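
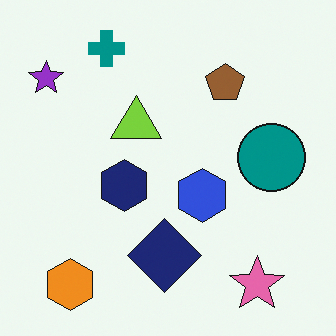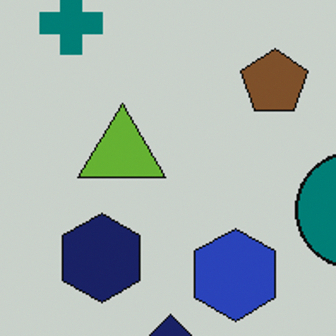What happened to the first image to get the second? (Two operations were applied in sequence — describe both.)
The image was cropped to a noticeably smaller region and rescaled, then slightly darkened.

The visible shapes are larger and the field of view is narrower; shapes near the original edges may be partly or wholly outside the frame — a crop-and-rescale. Every pixel — background and shapes alike — is uniformly darkened.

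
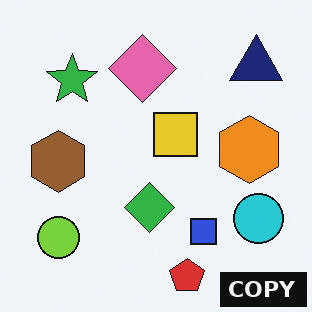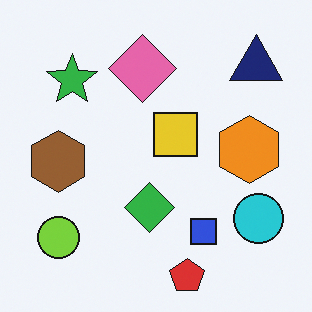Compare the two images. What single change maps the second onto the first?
The first image is the second watermarked with the text "COPY" in the lower-right corner.

A dark label reading "COPY" appears in the lower-right corner.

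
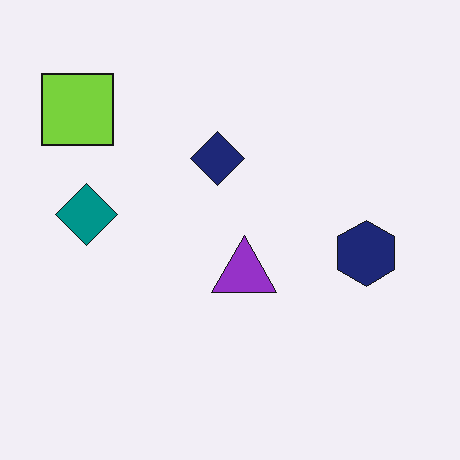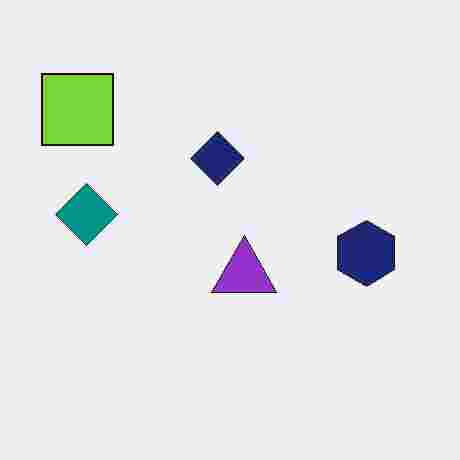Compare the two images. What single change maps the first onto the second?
The second image is the first heavily JPEG-compressed with obvious blocking artifacts.

Blocky 8×8 compression artifacts appear around shape edges and the flat background shows ringing — characteristic JPEG degradation.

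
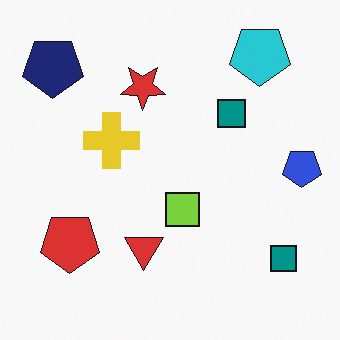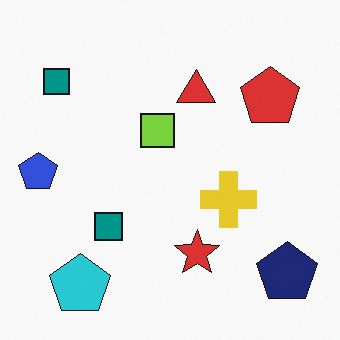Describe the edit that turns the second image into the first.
It was rotated 180°.

The navy pentagon sits in the bottom-right of the second image and the top-left of the first — consistent with a whole-image 180° rotation.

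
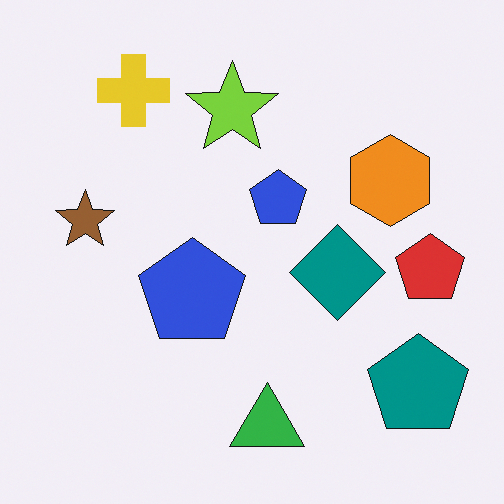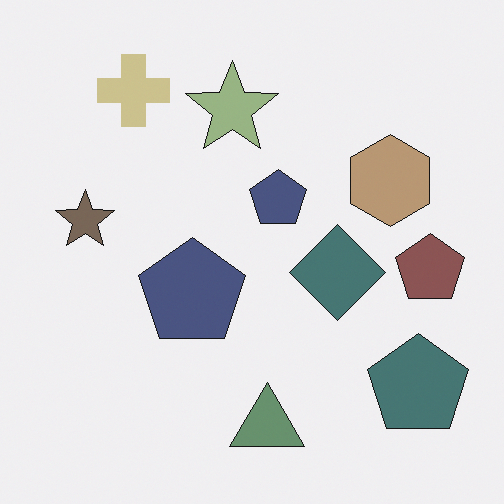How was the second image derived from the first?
The second image is the first made much more muted (saturation change).

All colors are more muted and greyish — a global saturation change.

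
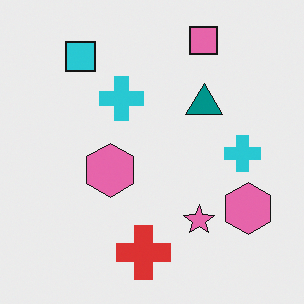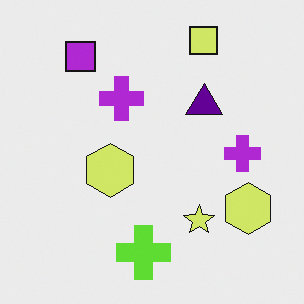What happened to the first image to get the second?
The second image is the first hue-shifted through roughly a third of the color wheel.

Every shape's color has rotated by the same amount around the hue wheel — a uniform hue shift.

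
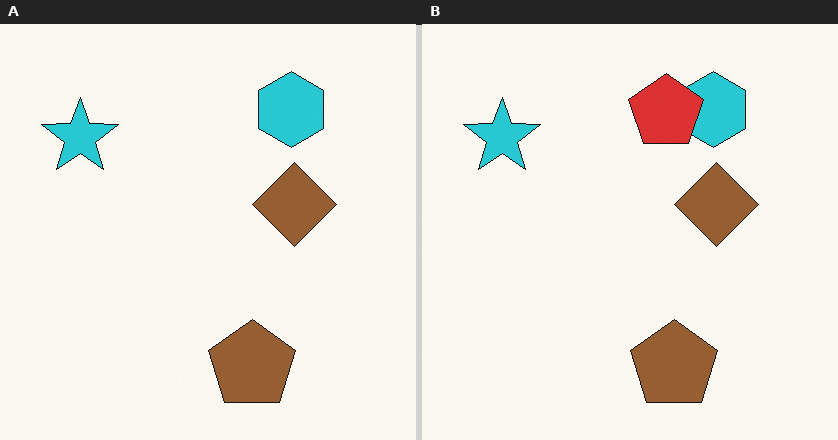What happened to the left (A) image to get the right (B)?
The image was overlaid with an additional red pentagon.

A red pentagon appears in the right (B) image that is absent from the left (A).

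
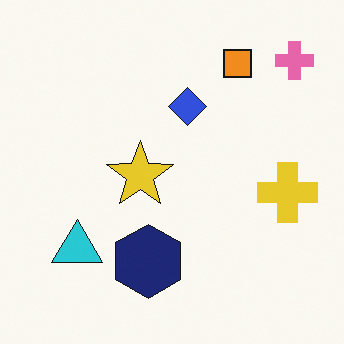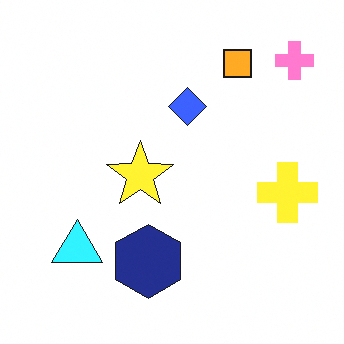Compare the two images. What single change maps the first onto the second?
This is the original image slightly brightened.

Every pixel — background and shapes alike — is uniformly brightened.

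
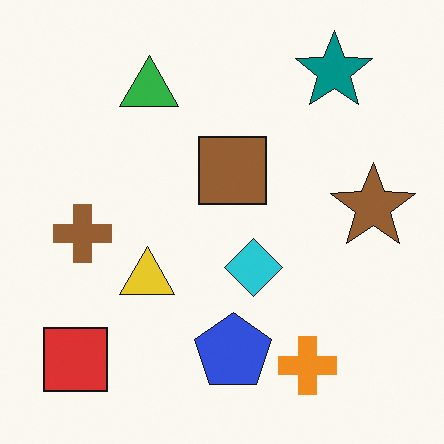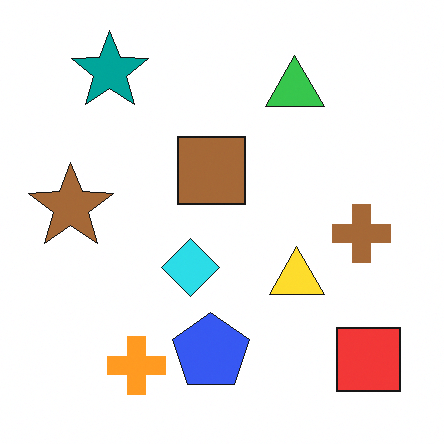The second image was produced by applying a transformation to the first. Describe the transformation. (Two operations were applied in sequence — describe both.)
The image was flipped horizontally (left ↔ right), then brightened a little.

The brown star is in the right of the first image and the left of the second — shapes on opposite sides of the vertical midline have swapped in a mirror flip. Every pixel — background and shapes alike — is uniformly brightened.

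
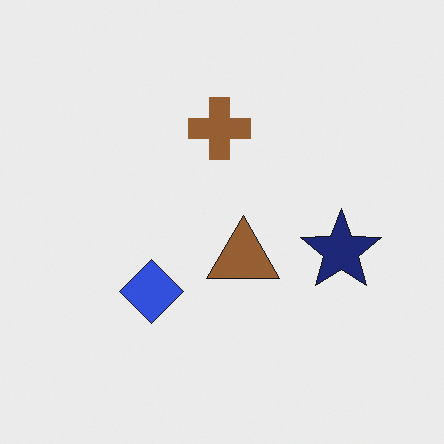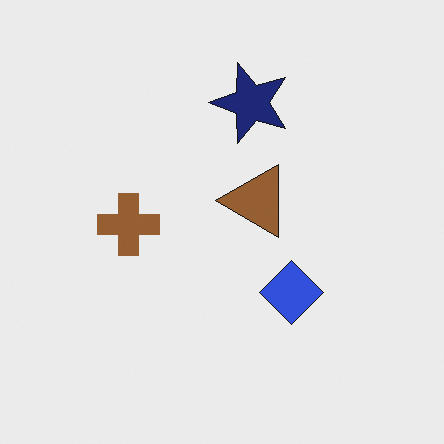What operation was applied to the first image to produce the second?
The transformation is: rotated 90° counter-clockwise.

The navy star sits in the right of the first image and the top of the second — consistent with a whole-image 90° counter-clockwise rotation.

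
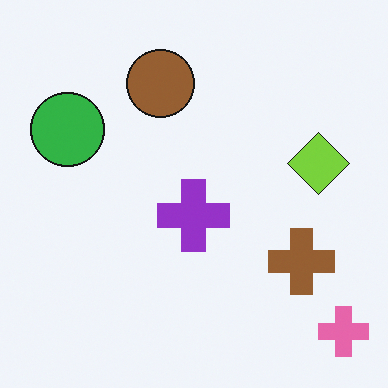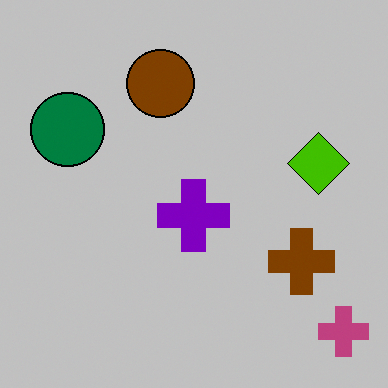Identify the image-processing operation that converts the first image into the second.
Aggressively posterized.

Each flat color has snapped to a coarser quantized level — most visibly, the near-white background has dropped to a flat grey.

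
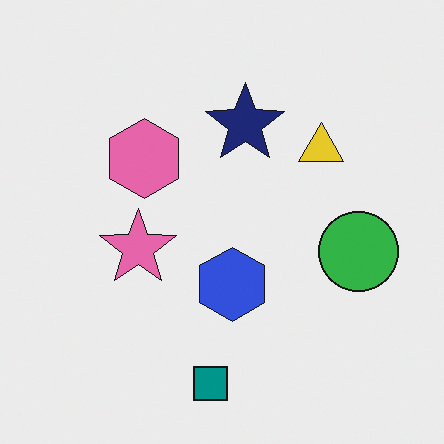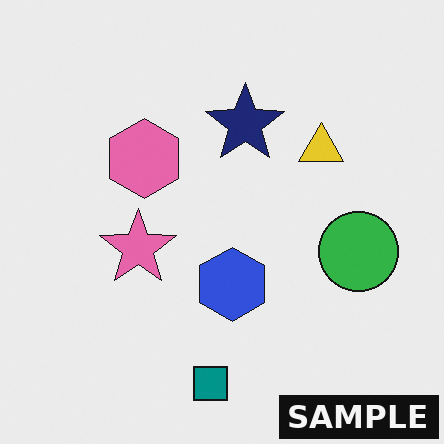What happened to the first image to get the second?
The image was watermarked with the text "SAMPLE" in the lower-right corner.

A dark label reading "SAMPLE" appears in the lower-right corner.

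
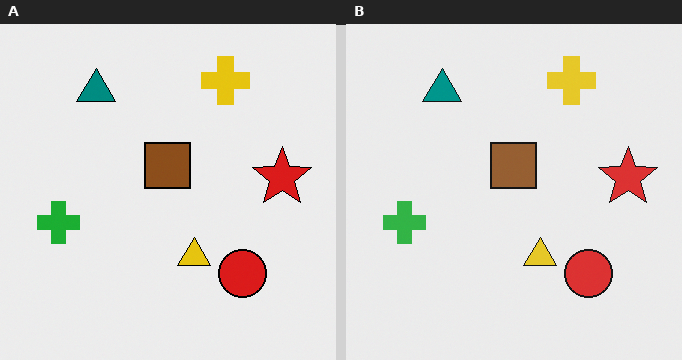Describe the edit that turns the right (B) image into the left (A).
The transformation is: given slightly increased contrast.

Tones are pushed away from mid-grey across the whole image — a global contrast change.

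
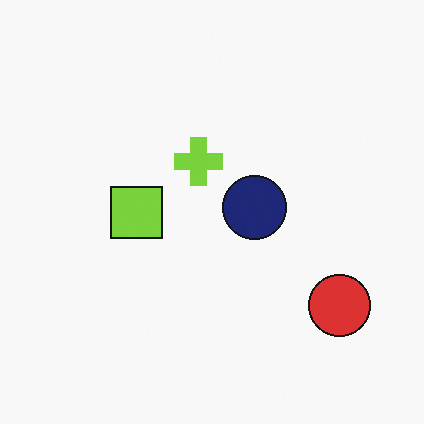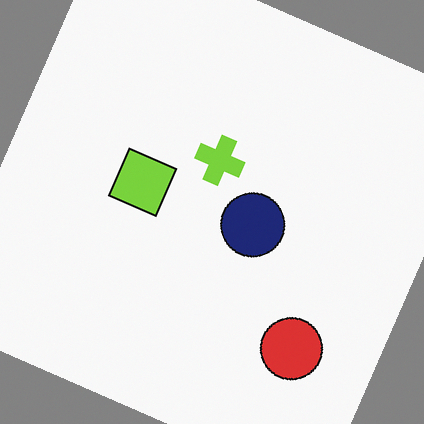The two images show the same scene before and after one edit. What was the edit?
It was rotated clockwise by a clearly visible amount.

Every shape is tilted by the same angle and the image corners show triangular fill wedges — a whole-image rotation by a non-right angle.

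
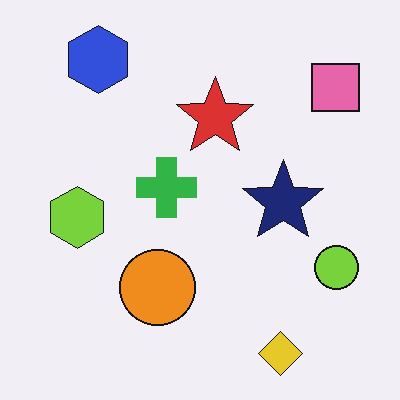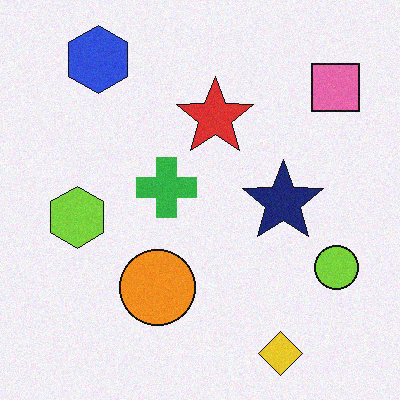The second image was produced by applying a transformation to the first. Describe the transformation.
It was degraded with a light layer of grain.

Random speckle covers the whole image, including the flat background.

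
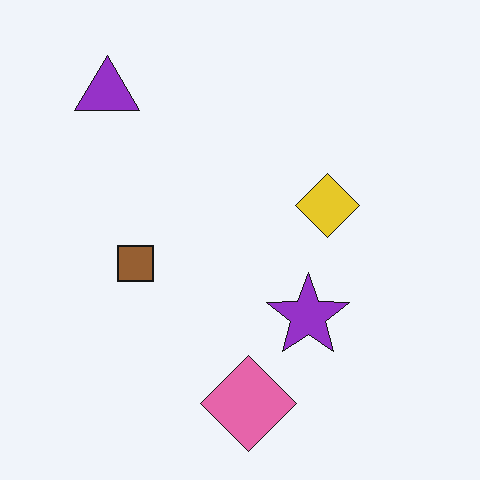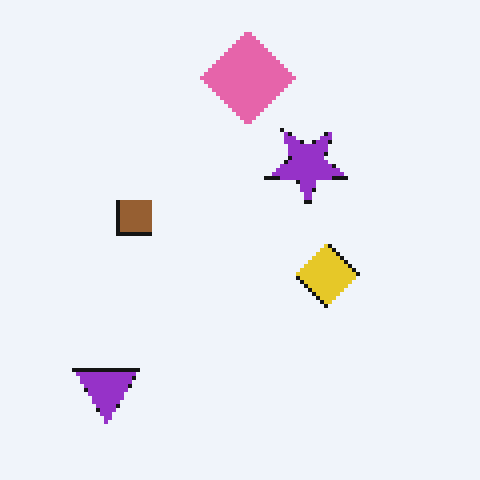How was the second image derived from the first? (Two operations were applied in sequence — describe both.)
The image was lightly pixelated (a mild mosaic effect), then flipped vertically (top ↔ bottom).

Shapes are reduced to large square blocks; fine edges and outlines are lost — a downscale-then-upscale (mosaic) effect. The pink diamond is in the bottom of the first image and the top of the second — shapes on opposite sides of the horizontal midline have swapped in a mirror flip.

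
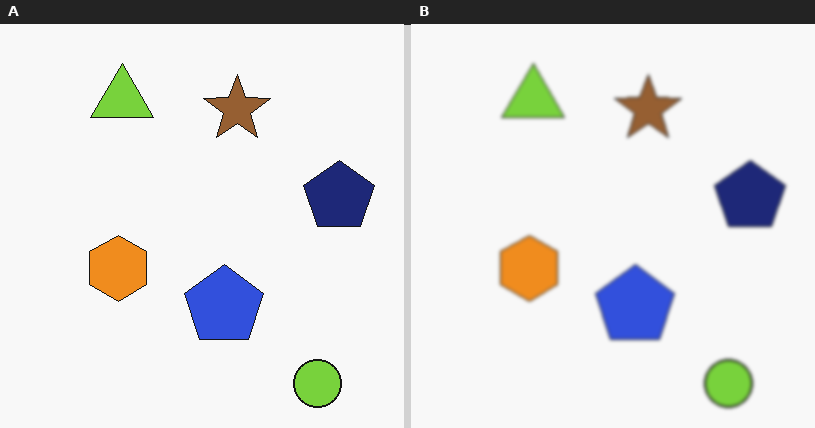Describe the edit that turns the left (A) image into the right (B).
This is the original image lightly blurred.

Shape edges and outlines are uniformly softened across the whole image.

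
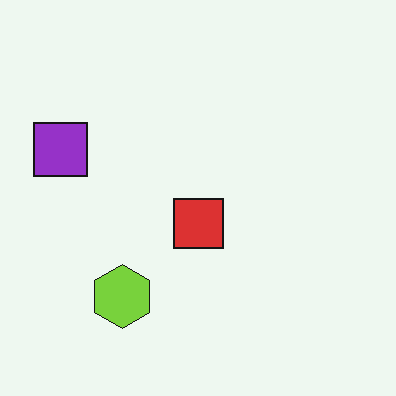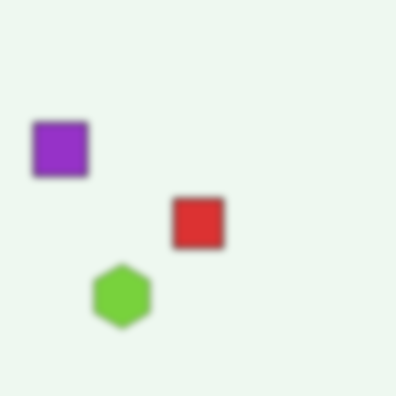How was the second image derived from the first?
The transformation is: moderately blurred.

Shape edges and outlines are uniformly softened across the whole image.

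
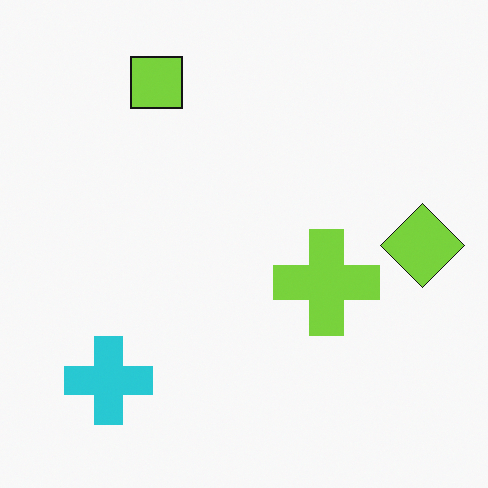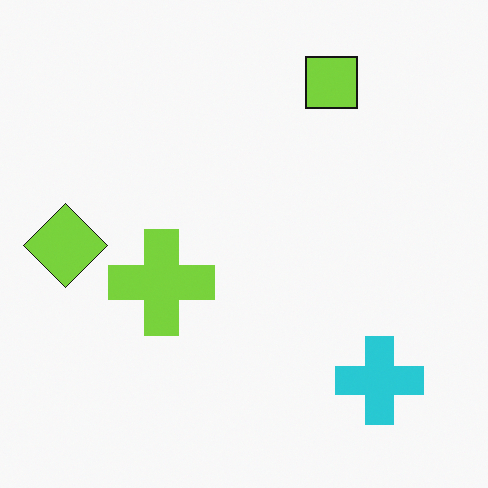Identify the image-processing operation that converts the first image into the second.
It was flipped horizontally (left ↔ right).

The lime diamond is in the right of the first image and the left of the second — shapes on opposite sides of the vertical midline have swapped in a mirror flip.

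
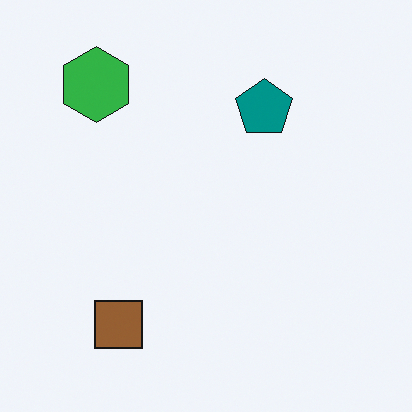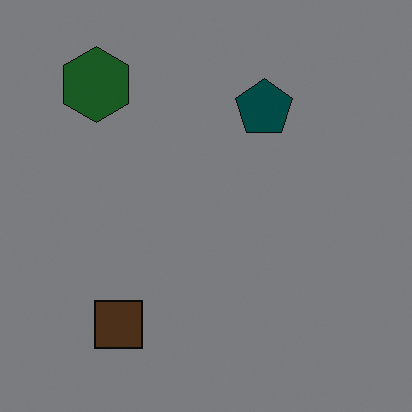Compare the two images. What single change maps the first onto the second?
Darkened a lot.

Every pixel — background and shapes alike — is uniformly darkened.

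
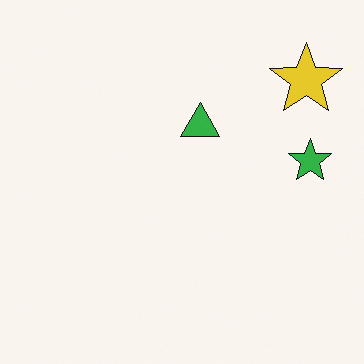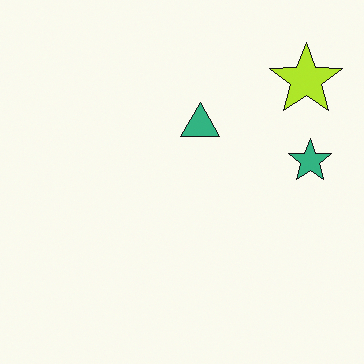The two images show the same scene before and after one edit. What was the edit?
This is the original image hue-shifted slightly.

Every shape's color has rotated by the same amount around the hue wheel — a uniform hue shift.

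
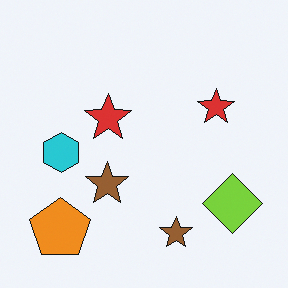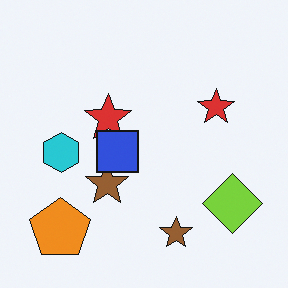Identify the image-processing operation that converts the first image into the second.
This is the original image overlaid with an additional blue square.

A blue square appears in the second image that is absent from the first.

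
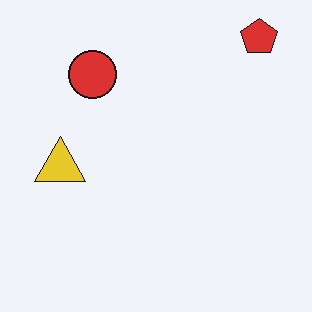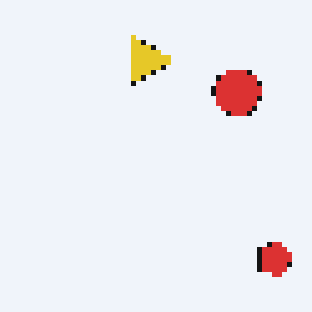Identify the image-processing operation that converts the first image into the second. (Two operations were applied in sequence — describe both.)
The second image is the first lightly pixelated (a mild mosaic effect), then rotated 90° clockwise.

Shapes are reduced to large square blocks; fine edges and outlines are lost — a downscale-then-upscale (mosaic) effect. The red pentagon sits in the top-right of the first image and the bottom-right of the second — consistent with a whole-image 90° clockwise rotation.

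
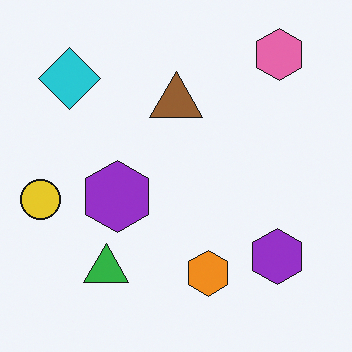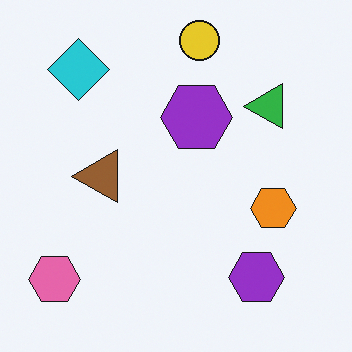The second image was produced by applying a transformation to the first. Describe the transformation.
Transposed (reflected across the top-left ↔ bottom-right diagonal).

Shapes have swapped their row and column positions — what was in the top-right is now in the bottom-left — a diagonal reflection.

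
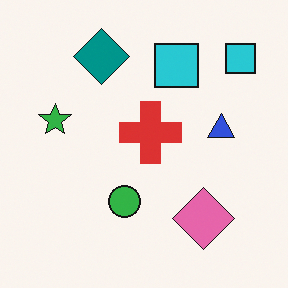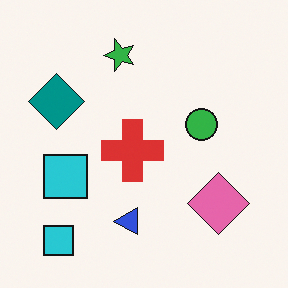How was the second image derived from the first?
It was transposed (reflected across the top-left ↔ bottom-right diagonal).

Shapes have swapped their row and column positions — what was in the top-right is now in the bottom-left — a diagonal reflection.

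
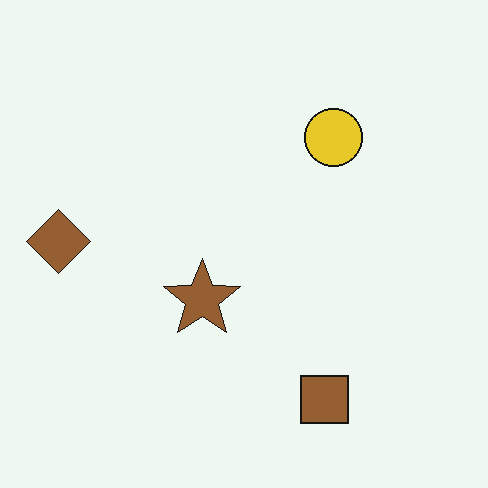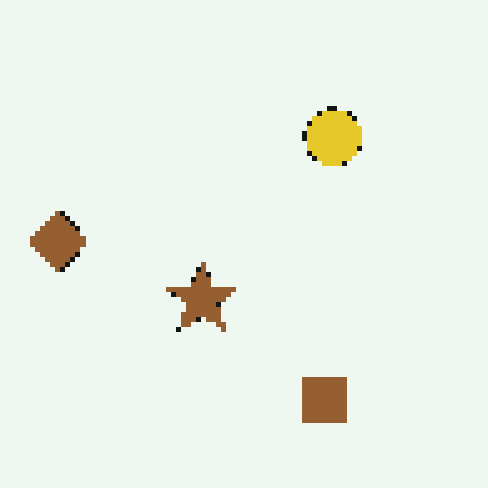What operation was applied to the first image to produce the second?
Mildly pixelated.

Shapes are reduced to large square blocks; fine edges and outlines are lost — a downscale-then-upscale (mosaic) effect.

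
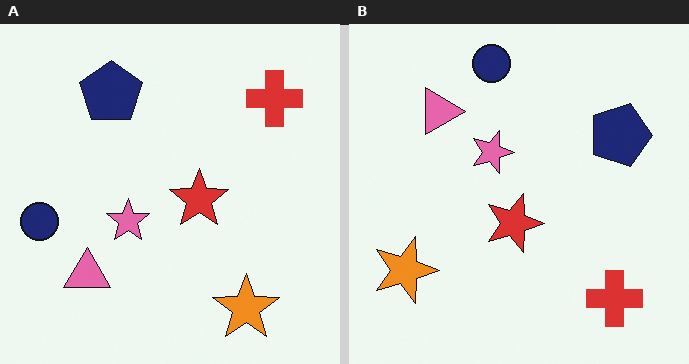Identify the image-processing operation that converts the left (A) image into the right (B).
It was rotated 90° clockwise.

The red cross sits in the top-right of the left (A) image and the bottom-right of the right (B) — consistent with a whole-image 90° clockwise rotation.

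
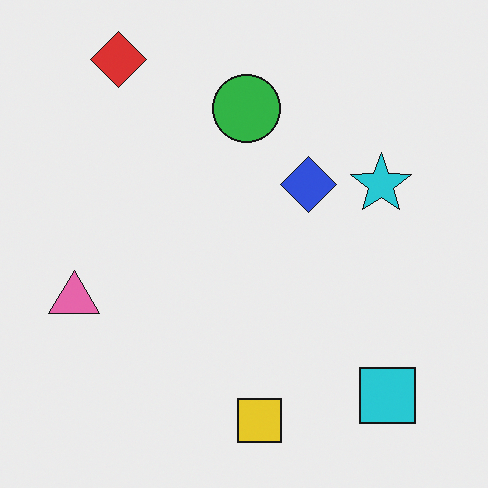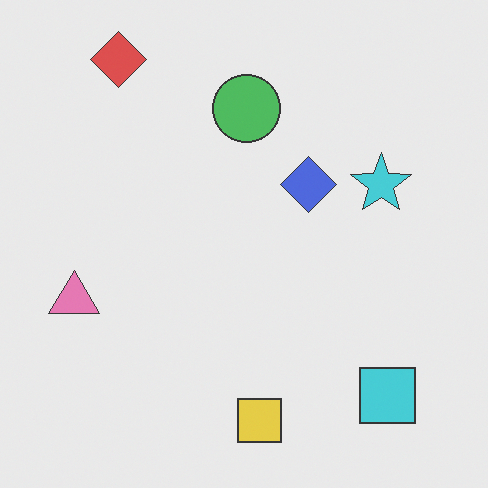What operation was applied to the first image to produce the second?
The image was given slightly reduced contrast.

Tones are pushed toward mid-grey across the whole image — a global contrast change.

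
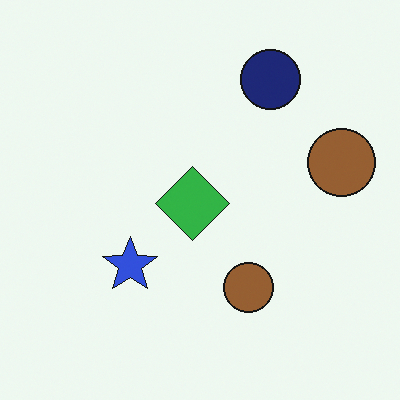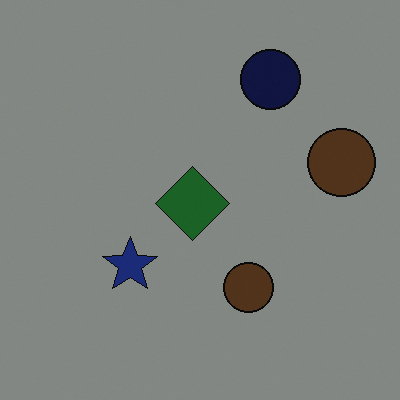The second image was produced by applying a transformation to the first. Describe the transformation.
This is the original image substantially darkened.

Every pixel — background and shapes alike — is uniformly darkened.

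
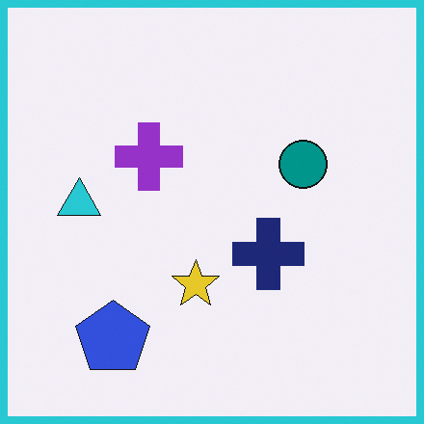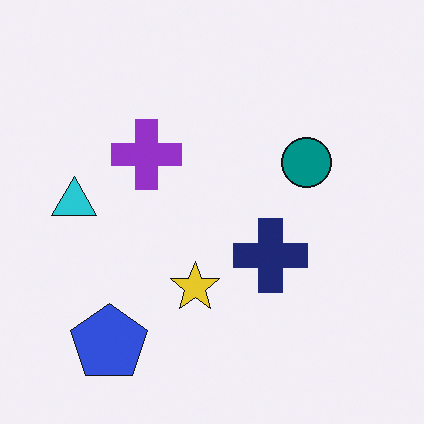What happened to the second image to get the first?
The image was framed with a cyan border.

A solid cyan frame runs around the edge of the first image, with the content slightly shrunk inside it.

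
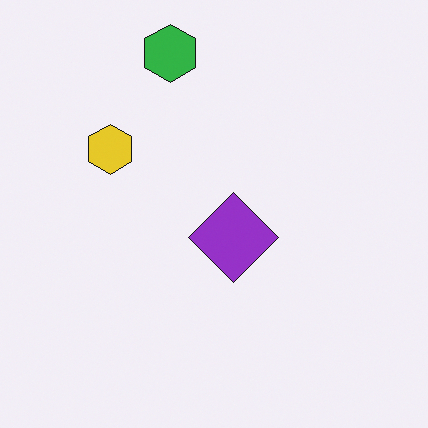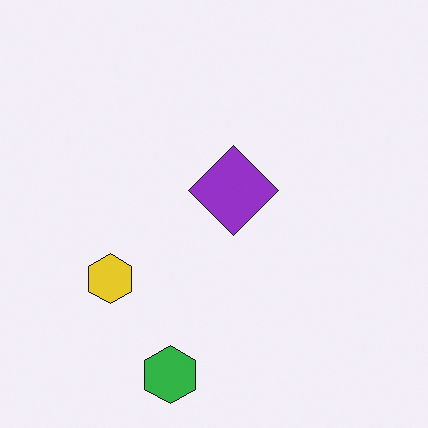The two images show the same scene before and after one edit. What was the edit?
It was flipped vertically (top ↔ bottom).

The green hexagon is in the top of the first image and the bottom of the second — shapes on opposite sides of the horizontal midline have swapped in a mirror flip.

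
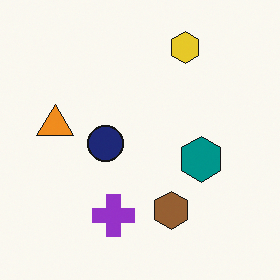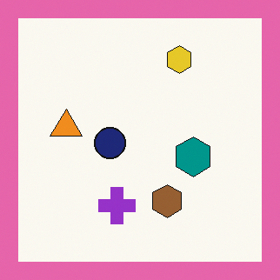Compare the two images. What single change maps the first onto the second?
The image was framed with a pink border.

A solid pink frame runs around the edge of the second image, with the content slightly shrunk inside it.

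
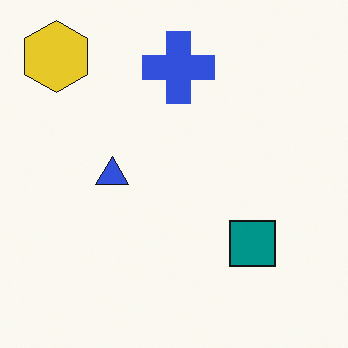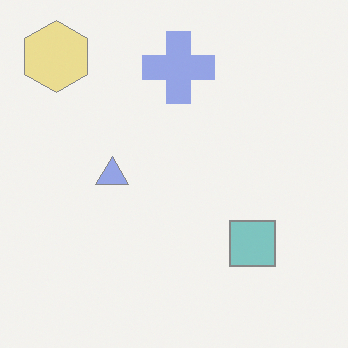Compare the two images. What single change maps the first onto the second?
The transformation is: washed out (contrast reduced).

Tones are pushed toward mid-grey across the whole image — a global contrast change.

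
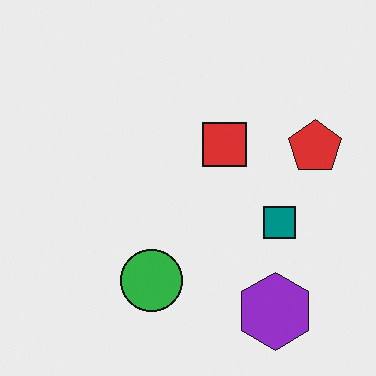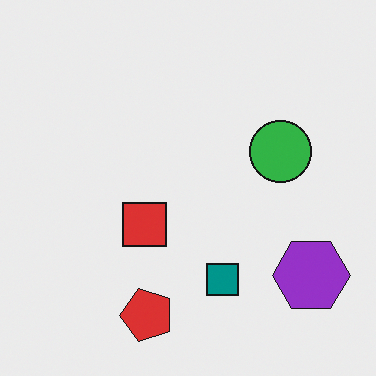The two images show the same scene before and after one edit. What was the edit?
Transposed (reflected across the top-left ↔ bottom-right diagonal).

Shapes have swapped their row and column positions — what was in the top-right is now in the bottom-left — a diagonal reflection.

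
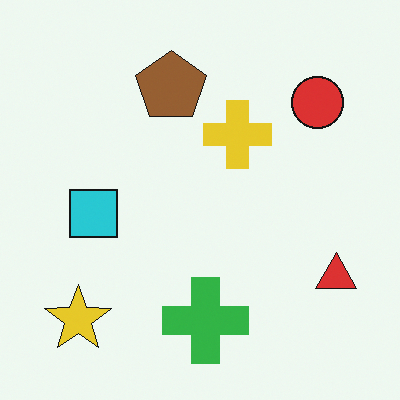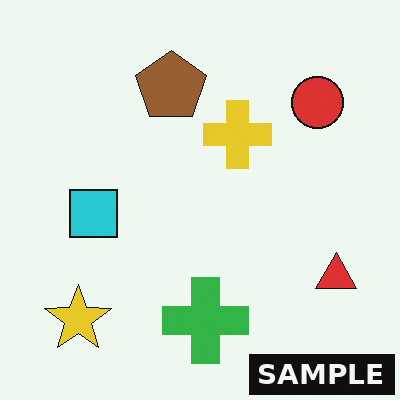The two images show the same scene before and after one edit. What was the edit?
This is the original image watermarked with the text "SAMPLE" in the lower-right corner.

A dark label reading "SAMPLE" appears in the lower-right corner.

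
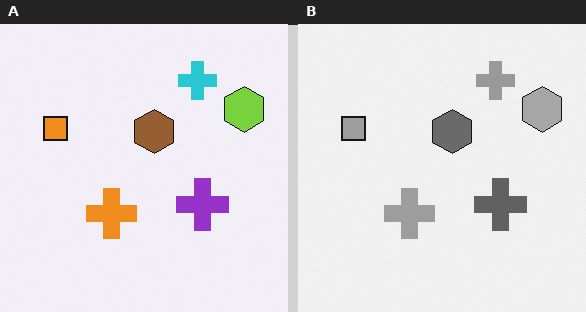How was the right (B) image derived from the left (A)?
The transformation is: converted to grayscale.

All color is removed — every shape is now a shade of grey.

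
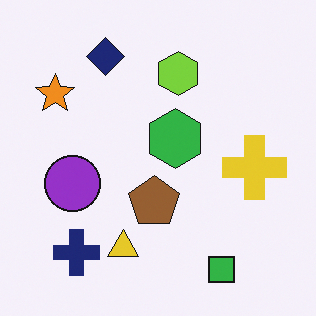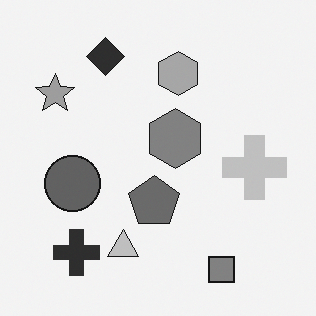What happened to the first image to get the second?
This is the original image converted to grayscale.

All color is removed — every shape is now a shade of grey.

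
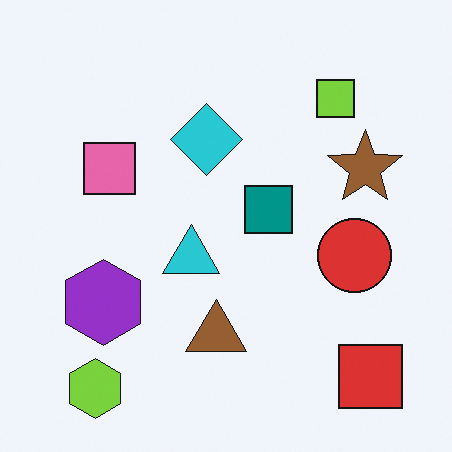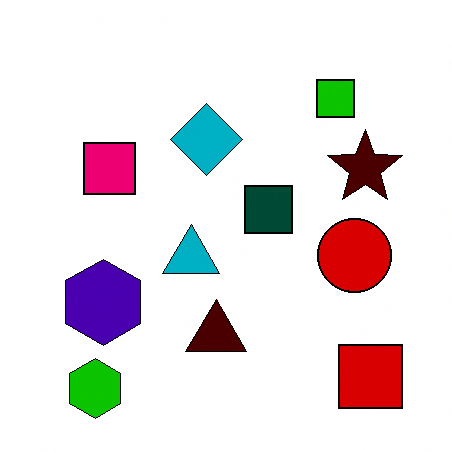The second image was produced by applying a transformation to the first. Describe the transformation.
The image was given much higher contrast.

Tones are pushed away from mid-grey across the whole image — a global contrast change.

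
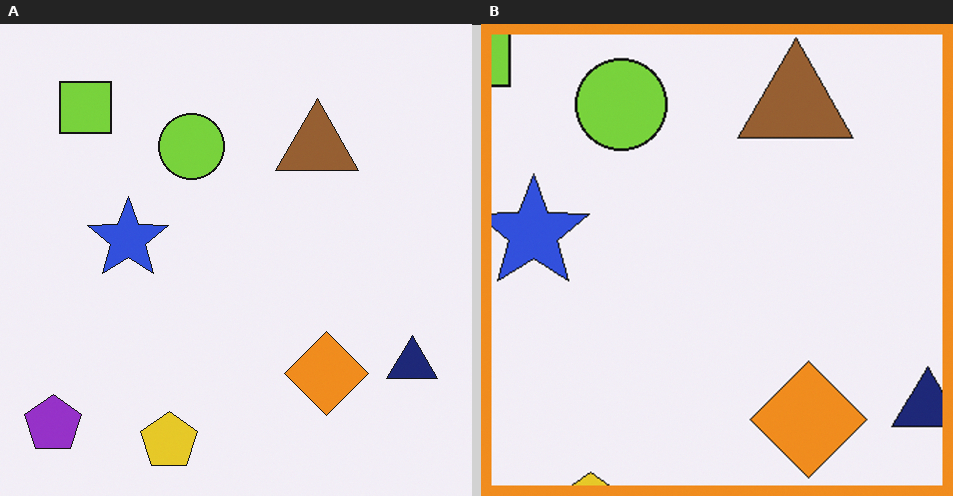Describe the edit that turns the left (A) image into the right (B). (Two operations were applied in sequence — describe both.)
The image was cropped slightly and scaled back up, then framed with a orange border.

The visible shapes are larger and the field of view is narrower; shapes near the original edges may be partly or wholly outside the frame — a crop-and-rescale. A solid orange frame runs around the edge of the right (B) image, with the content slightly shrunk inside it.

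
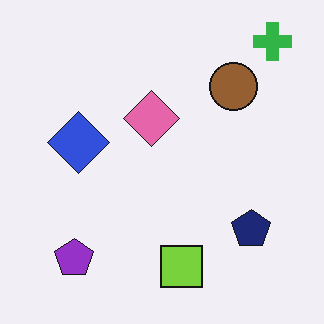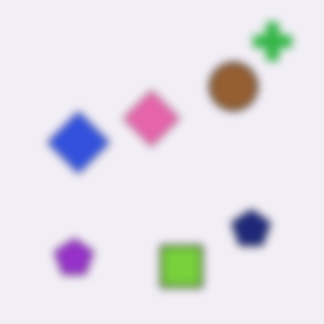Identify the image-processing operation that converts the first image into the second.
This is the original image noticeably gaussian-blurred.

Shape edges and outlines are uniformly softened across the whole image.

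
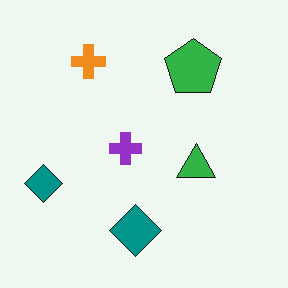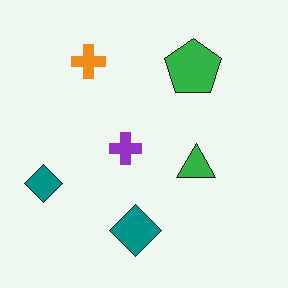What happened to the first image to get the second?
This is the original image given moderate JPEG compression.

Blocky 8×8 compression artifacts appear around shape edges and the flat background shows ringing — characteristic JPEG degradation.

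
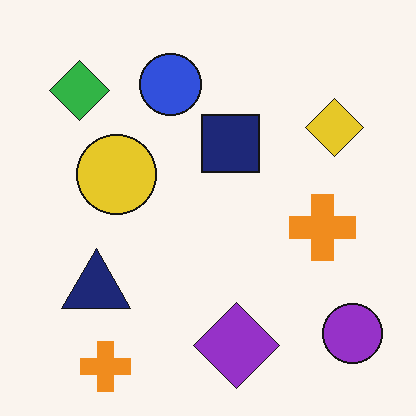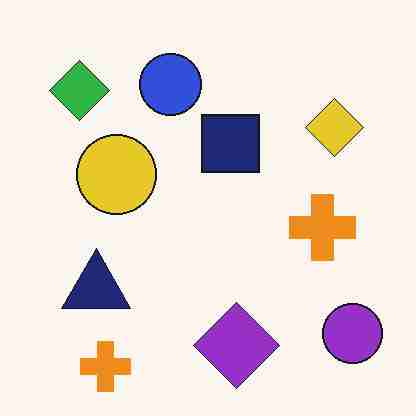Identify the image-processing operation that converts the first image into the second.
It was heavily JPEG-compressed with obvious blocking artifacts.

Blocky 8×8 compression artifacts appear around shape edges and the flat background shows ringing — characteristic JPEG degradation.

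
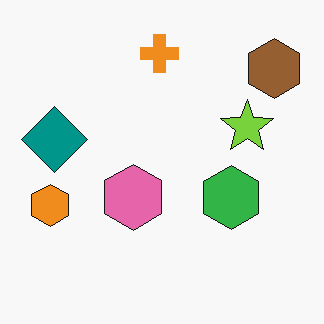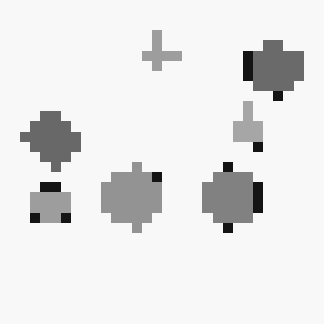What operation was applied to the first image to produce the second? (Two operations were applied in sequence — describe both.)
Converted to grayscale, then coarsely pixelated.

All color is removed — every shape is now a shade of grey. Shapes are reduced to large square blocks; fine edges and outlines are lost — a downscale-then-upscale (mosaic) effect.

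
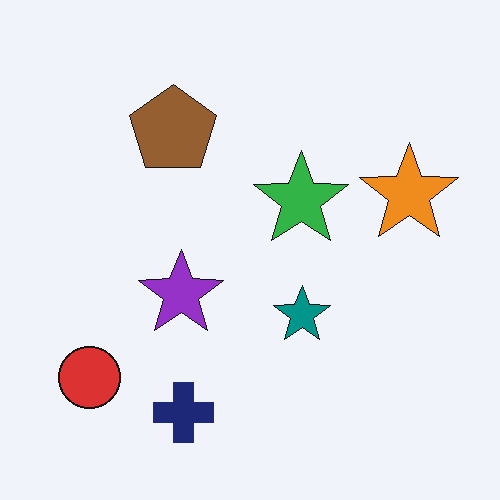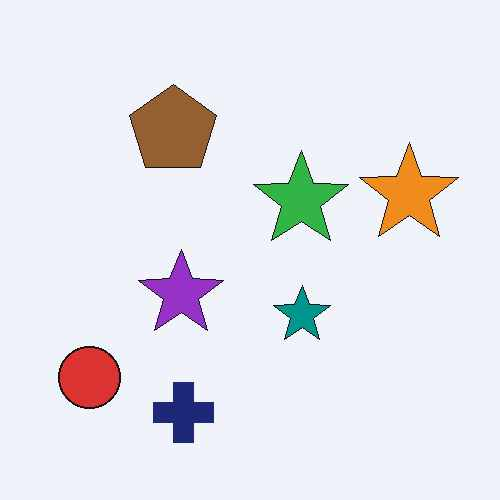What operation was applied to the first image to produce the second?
This is the original image JPEG-compressed with visible artifacts.

Blocky 8×8 compression artifacts appear around shape edges and the flat background shows ringing — characteristic JPEG degradation.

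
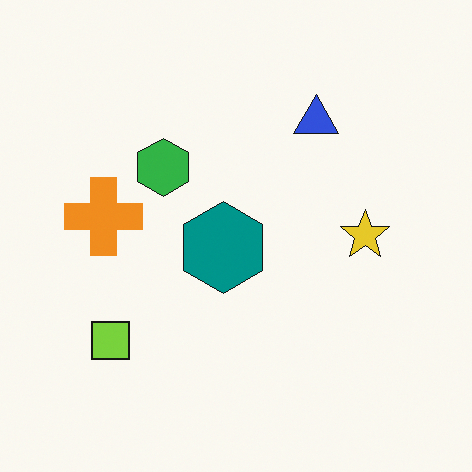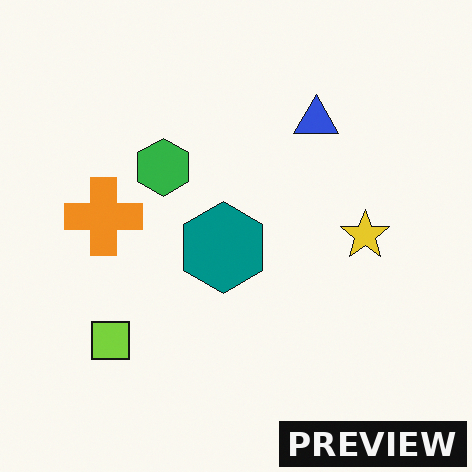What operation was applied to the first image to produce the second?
Watermarked with the text "PREVIEW" in the lower-right corner.

A dark label reading "PREVIEW" appears in the lower-right corner.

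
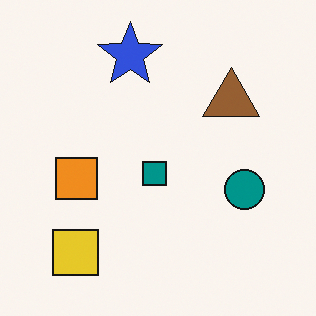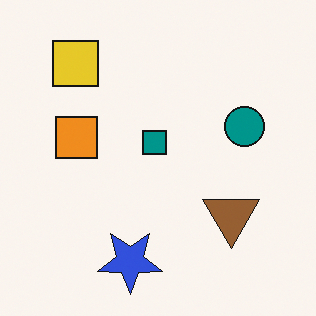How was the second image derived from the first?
The image was flipped vertically (top ↔ bottom).

The blue star is in the top of the first image and the bottom of the second — shapes on opposite sides of the horizontal midline have swapped in a mirror flip.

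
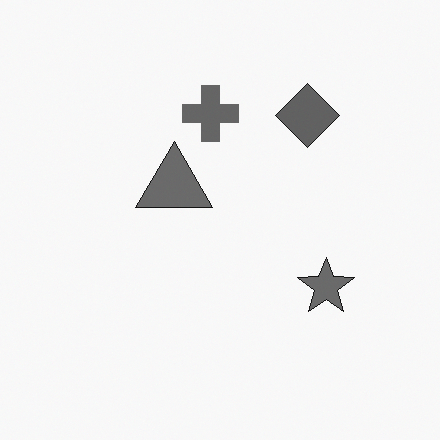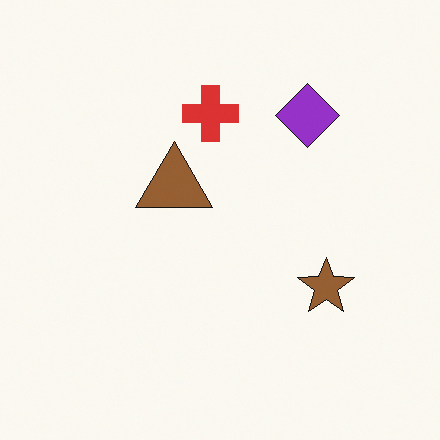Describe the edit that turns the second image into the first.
This is the original image converted to grayscale.

All color is removed — every shape is now a shade of grey.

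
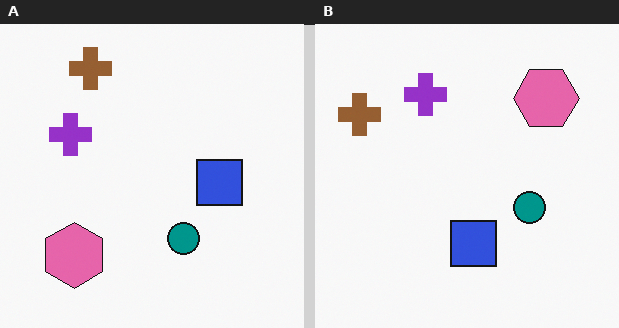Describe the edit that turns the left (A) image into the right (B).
The right (B) image is the left (A) transposed (reflected across the top-left ↔ bottom-right diagonal).

Shapes have swapped their row and column positions — what was in the top-right is now in the bottom-left — a diagonal reflection.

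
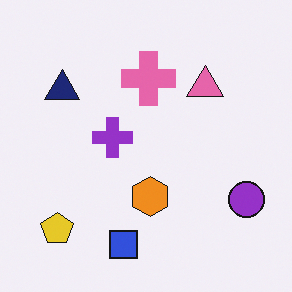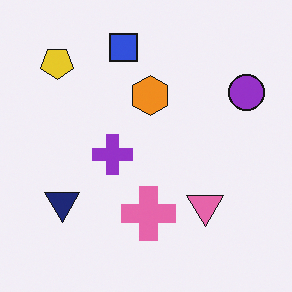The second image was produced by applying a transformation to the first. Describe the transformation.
It was flipped vertically (top ↔ bottom).

The blue square is in the bottom of the first image and the top of the second — shapes on opposite sides of the horizontal midline have swapped in a mirror flip.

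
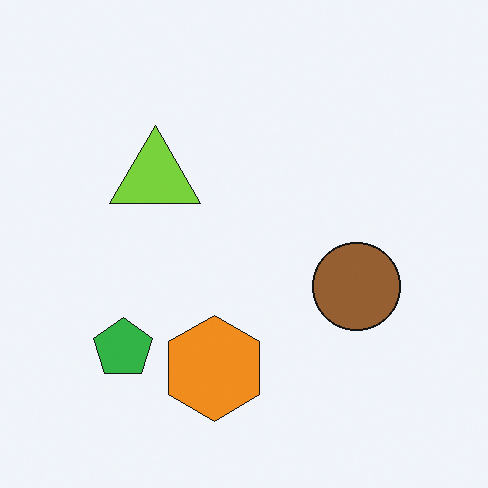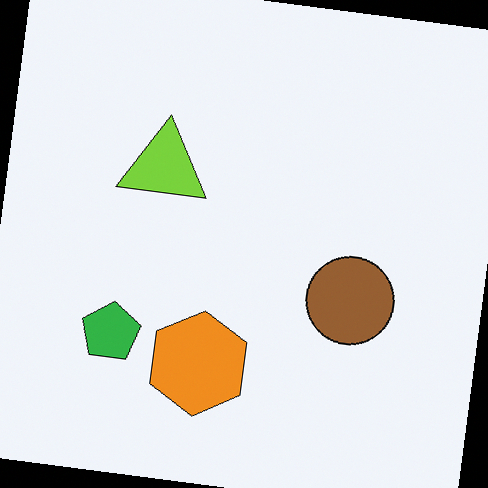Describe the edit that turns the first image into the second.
The image was rotated clockwise by a small amount.

Every shape is tilted by the same angle and the image corners show triangular fill wedges — a whole-image rotation by a non-right angle.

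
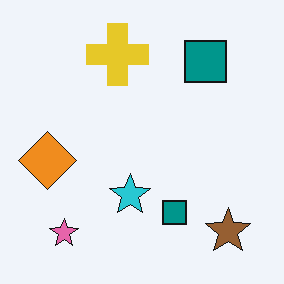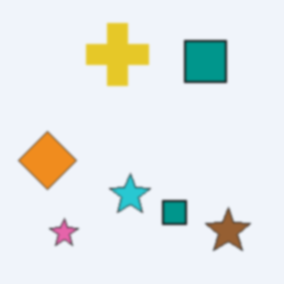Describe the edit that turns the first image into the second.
It was slightly softened.

Shape edges and outlines are uniformly softened across the whole image.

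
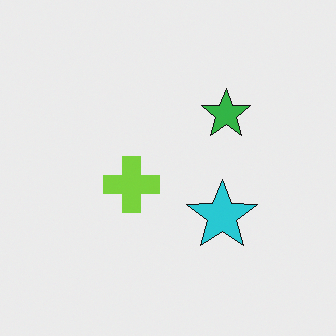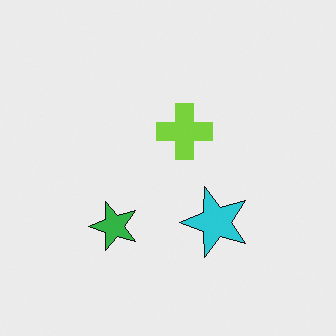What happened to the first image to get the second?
The second image is the first transposed (reflected across the top-left ↔ bottom-right diagonal).

Shapes have swapped their row and column positions — what was in the top-right is now in the bottom-left — a diagonal reflection.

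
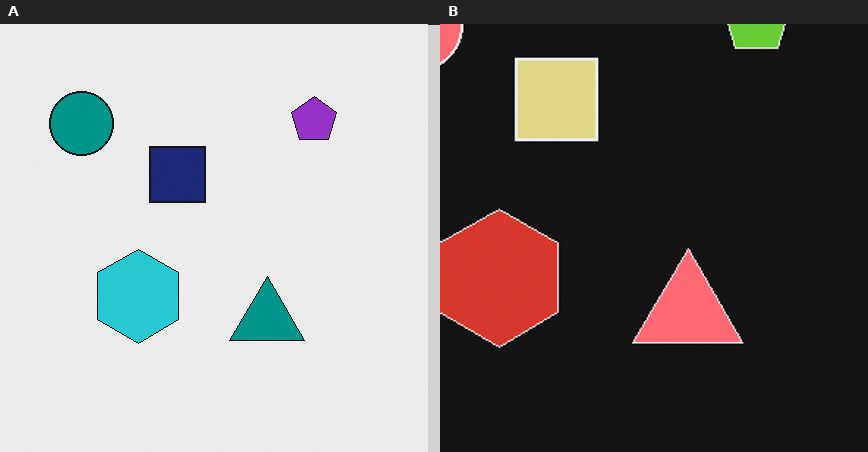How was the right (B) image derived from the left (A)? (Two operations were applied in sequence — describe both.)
It was color-inverted (negative), then cropped slightly and scaled back up.

The light background has become dark and every shape's color is its complement — a photographic negative. The visible shapes are larger and the field of view is narrower; shapes near the original edges may be partly or wholly outside the frame — a crop-and-rescale.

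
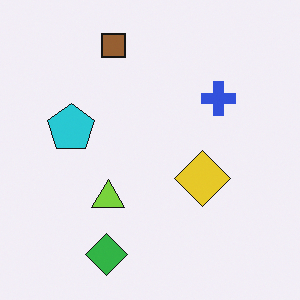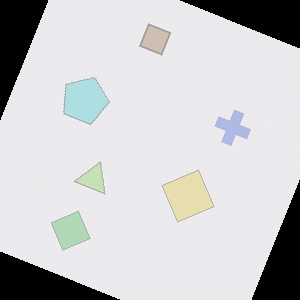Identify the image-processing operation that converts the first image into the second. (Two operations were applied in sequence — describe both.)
It was washed out (contrast reduced), then rotated clockwise by a clearly visible amount.

Tones are pushed toward mid-grey across the whole image — a global contrast change. Every shape is tilted by the same angle and the image corners show triangular fill wedges — a whole-image rotation by a non-right angle.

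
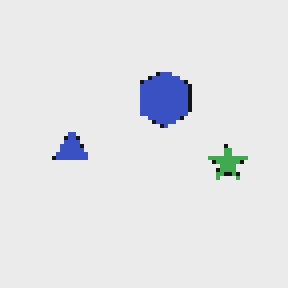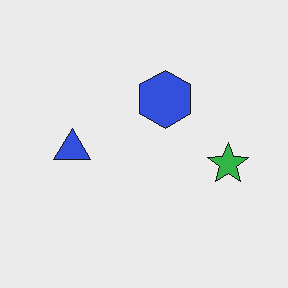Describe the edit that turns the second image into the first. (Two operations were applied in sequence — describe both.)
The image was slightly desaturated, then lightly pixelated (a mild mosaic effect).

All colors are more muted and greyish — a global saturation change. Shapes are reduced to large square blocks; fine edges and outlines are lost — a downscale-then-upscale (mosaic) effect.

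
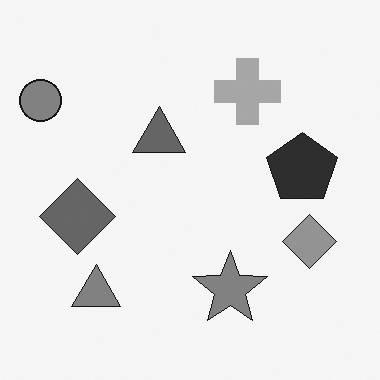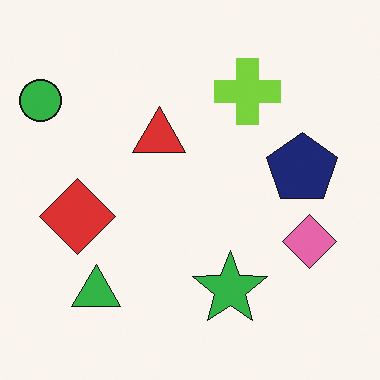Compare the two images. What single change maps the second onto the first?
Converted to grayscale.

All color is removed — every shape is now a shade of grey.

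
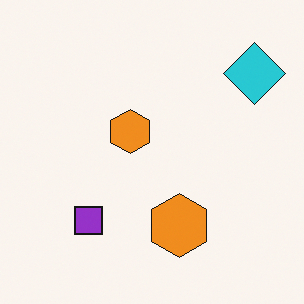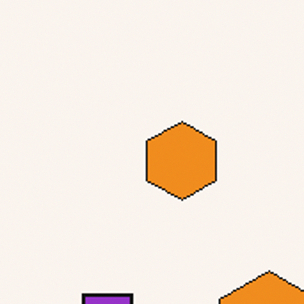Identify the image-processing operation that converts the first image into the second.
Cropped tightly and scaled back up.

The visible shapes are larger and the field of view is narrower; shapes near the original edges may be partly or wholly outside the frame — a crop-and-rescale.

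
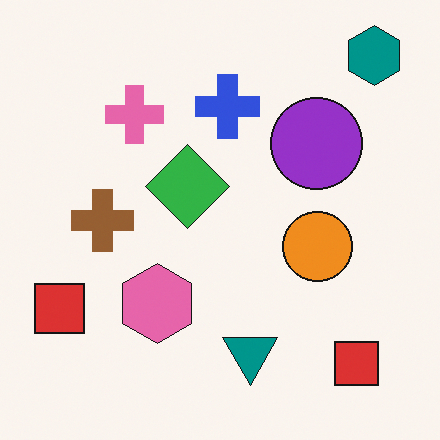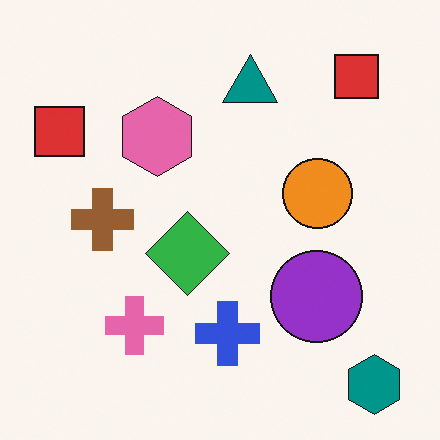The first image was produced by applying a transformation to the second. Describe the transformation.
The transformation is: flipped vertically (top ↔ bottom).

The teal hexagon is in the bottom-right of the second image and the top-right of the first — shapes on opposite sides of the horizontal midline have swapped in a mirror flip.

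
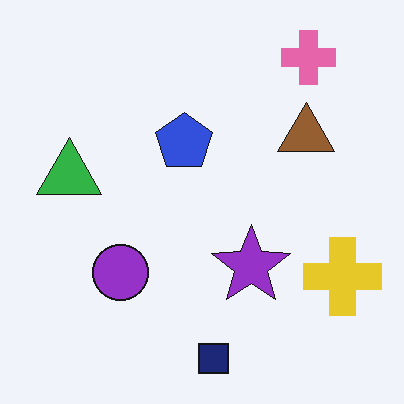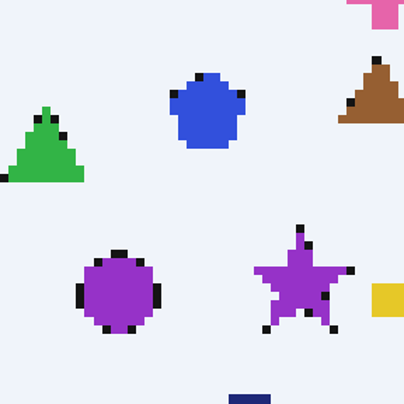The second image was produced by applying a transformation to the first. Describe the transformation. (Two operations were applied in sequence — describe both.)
It was pixelated into visible square blocks, then cropped to a modestly smaller region and rescaled.

Shapes are reduced to large square blocks; fine edges and outlines are lost — a downscale-then-upscale (mosaic) effect. The visible shapes are larger and the field of view is narrower; shapes near the original edges may be partly or wholly outside the frame — a crop-and-rescale.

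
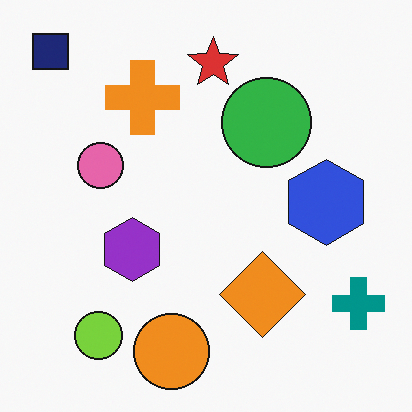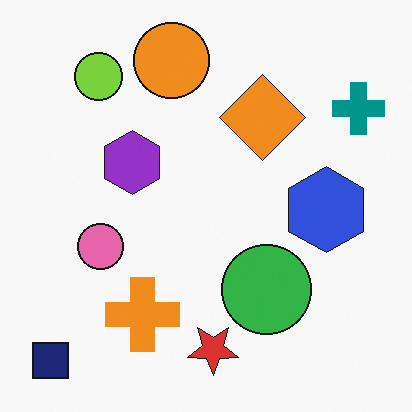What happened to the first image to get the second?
The transformation is: flipped vertically (top ↔ bottom).

The navy square is in the top-left of the first image and the bottom-left of the second — shapes on opposite sides of the horizontal midline have swapped in a mirror flip.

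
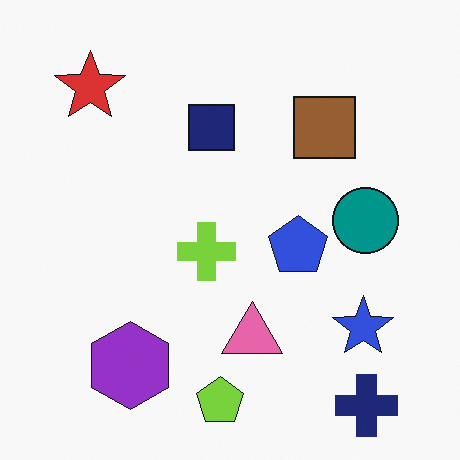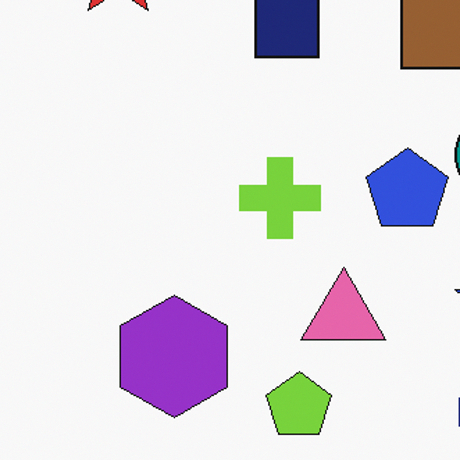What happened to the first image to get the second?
Cropped slightly and scaled back up.

The visible shapes are larger and the field of view is narrower; shapes near the original edges may be partly or wholly outside the frame — a crop-and-rescale.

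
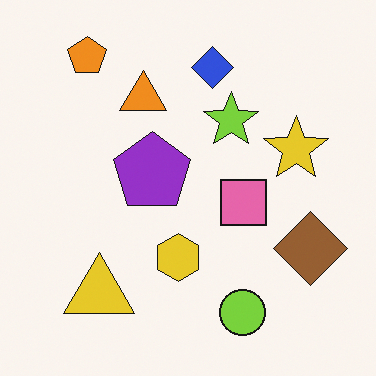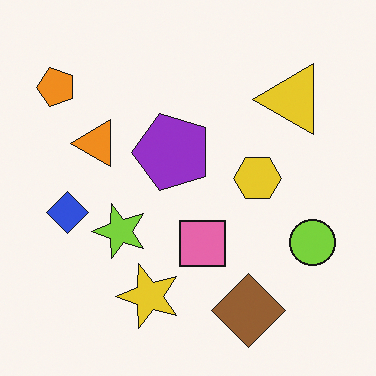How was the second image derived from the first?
The transformation is: transposed (reflected across the top-left ↔ bottom-right diagonal).

Shapes have swapped their row and column positions — what was in the top-right is now in the bottom-left — a diagonal reflection.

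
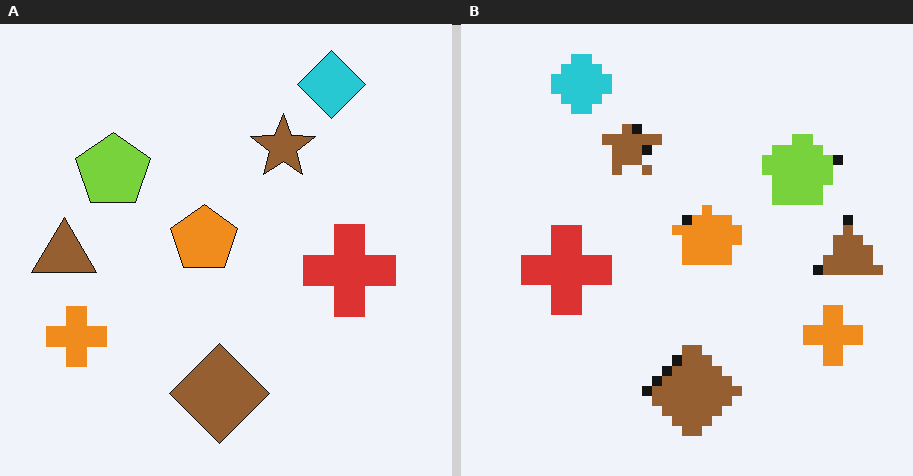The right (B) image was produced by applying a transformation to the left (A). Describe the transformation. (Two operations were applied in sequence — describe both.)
Flipped horizontally (left ↔ right), then heavily pixelated into large blocks.

The brown triangle is in the left of the left (A) image and the right of the right (B) — shapes on opposite sides of the vertical midline have swapped in a mirror flip. Shapes are reduced to large square blocks; fine edges and outlines are lost — a downscale-then-upscale (mosaic) effect.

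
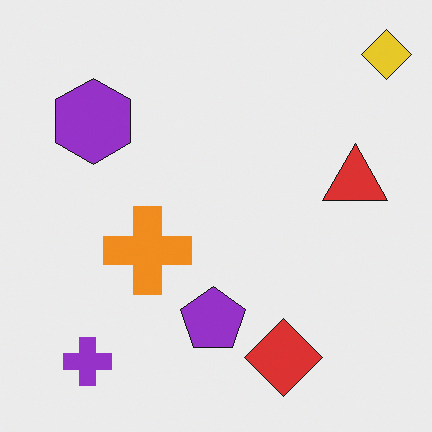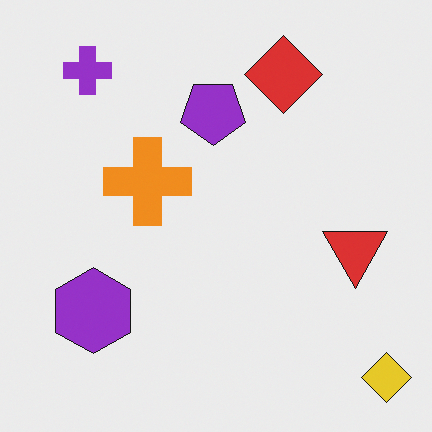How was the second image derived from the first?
The image was flipped vertically (top ↔ bottom).

The yellow diamond is in the top-right of the first image and the bottom-right of the second — shapes on opposite sides of the horizontal midline have swapped in a mirror flip.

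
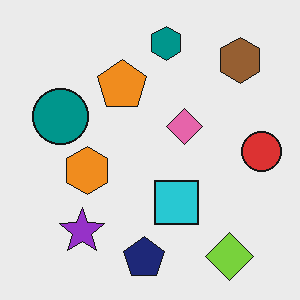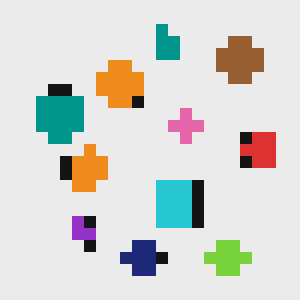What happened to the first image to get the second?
It was heavily pixelated into large blocks.

Shapes are reduced to large square blocks; fine edges and outlines are lost — a downscale-then-upscale (mosaic) effect.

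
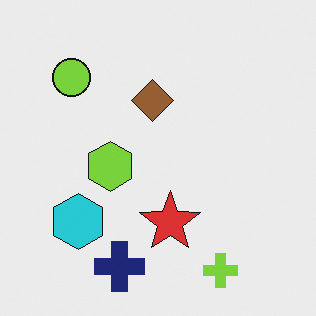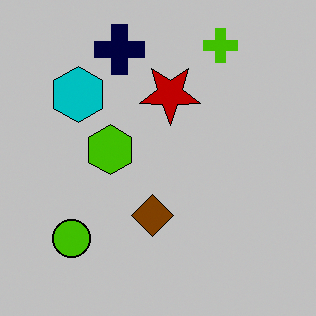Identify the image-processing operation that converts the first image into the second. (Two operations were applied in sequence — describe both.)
The transformation is: flipped vertically (top ↔ bottom), then heavily posterized to just a handful of flat colors.

The lime cross is in the bottom-right of the first image and the top-right of the second — shapes on opposite sides of the horizontal midline have swapped in a mirror flip. Each flat color has snapped to a coarser quantized level — most visibly, the near-white background has dropped to a flat grey.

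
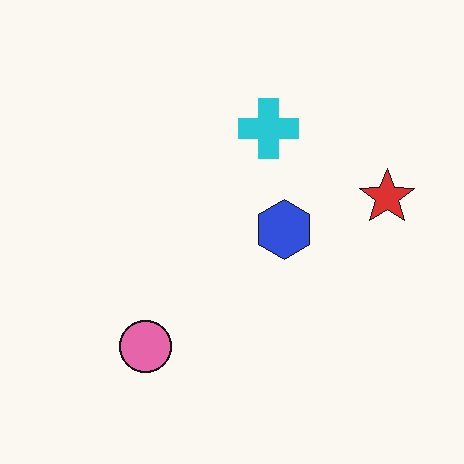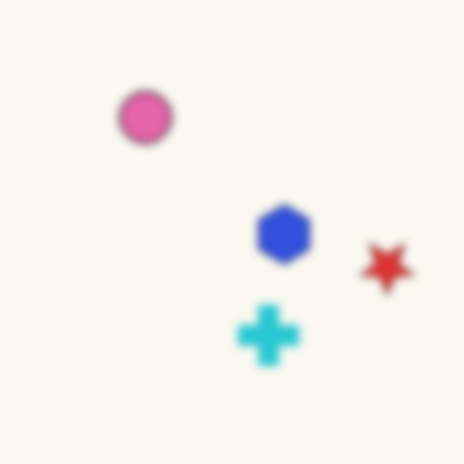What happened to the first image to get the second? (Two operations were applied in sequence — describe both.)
Flipped vertically (top ↔ bottom), then noticeably gaussian-blurred.

The pink circle is in the bottom-left of the first image and the top-left of the second — shapes on opposite sides of the horizontal midline have swapped in a mirror flip. Shape edges and outlines are uniformly softened across the whole image.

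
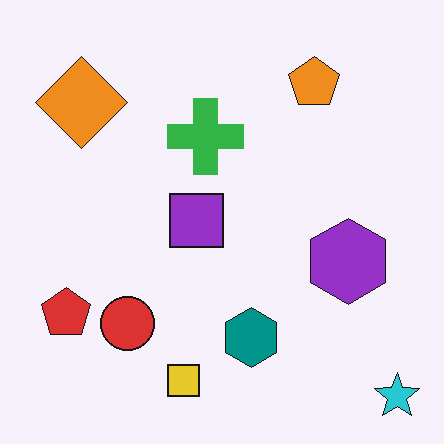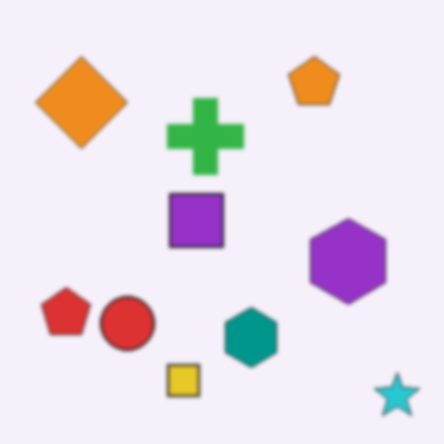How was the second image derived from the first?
The second image is the first lightly blurred.

Shape edges and outlines are uniformly softened across the whole image.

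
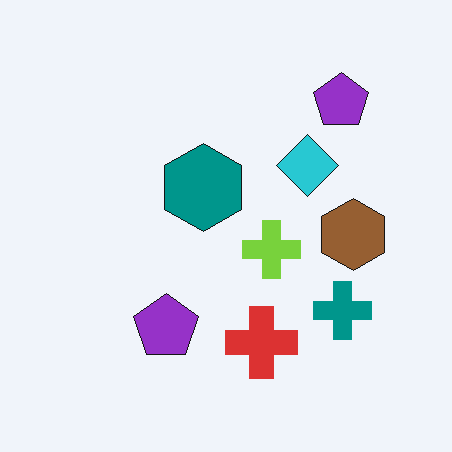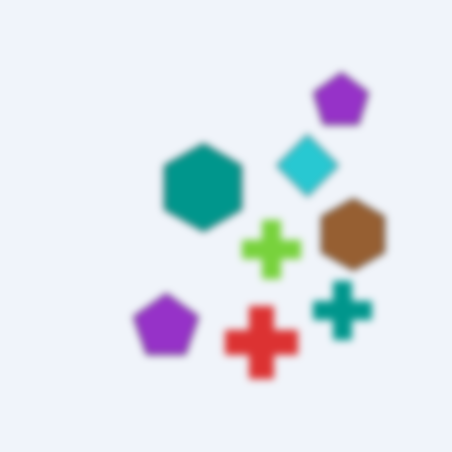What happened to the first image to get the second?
The image was moderately blurred.

Shape edges and outlines are uniformly softened across the whole image.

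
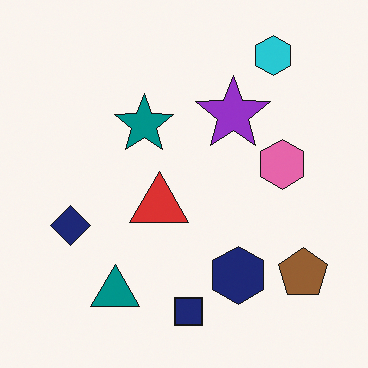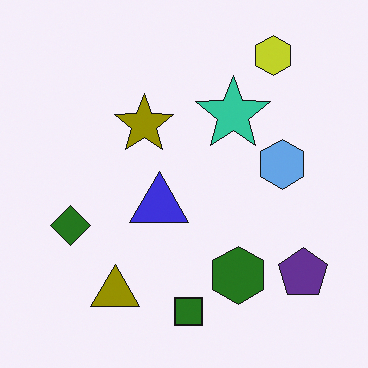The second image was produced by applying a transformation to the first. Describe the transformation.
The image was hue-shifted through roughly half the color wheel.

Every shape's color has rotated by the same amount around the hue wheel — a uniform hue shift.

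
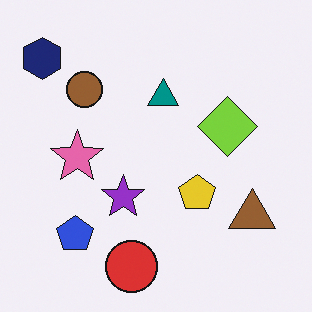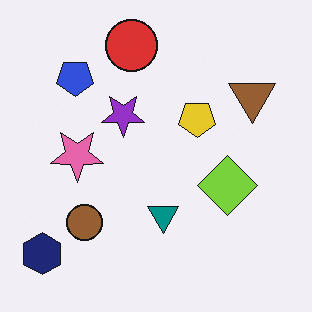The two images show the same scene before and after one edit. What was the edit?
Flipped vertically (top ↔ bottom).

The red circle is in the bottom of the first image and the top of the second — shapes on opposite sides of the horizontal midline have swapped in a mirror flip.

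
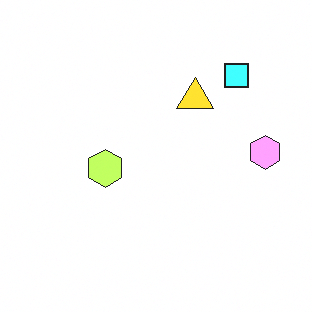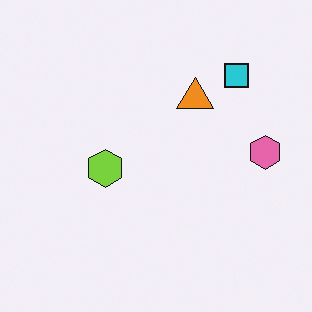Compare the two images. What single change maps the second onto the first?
Noticeably brightened.

Every pixel — background and shapes alike — is uniformly brightened.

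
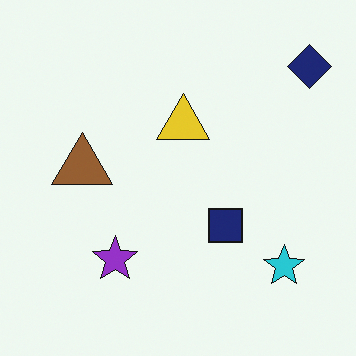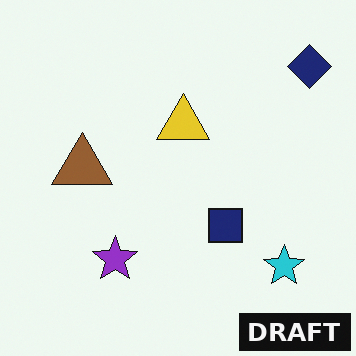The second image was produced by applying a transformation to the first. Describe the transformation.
The second image is the first watermarked with the text "DRAFT" in the lower-right corner.

A dark label reading "DRAFT" appears in the lower-right corner.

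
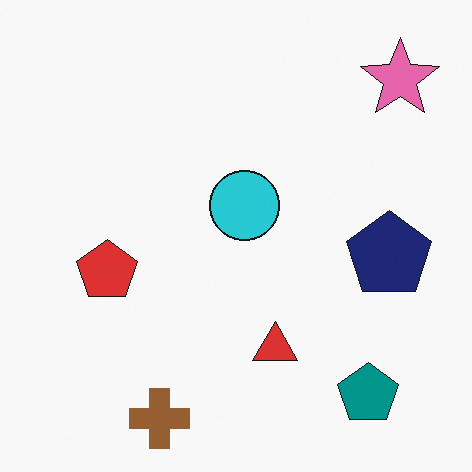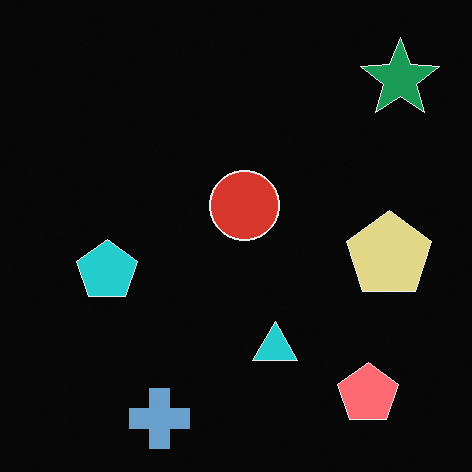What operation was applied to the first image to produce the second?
The second image is the first color-inverted (negative).

The light background has become dark and every shape's color is its complement — a photographic negative.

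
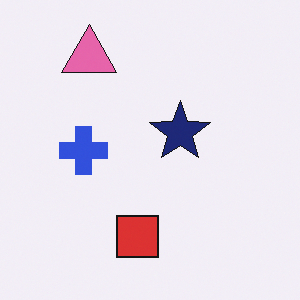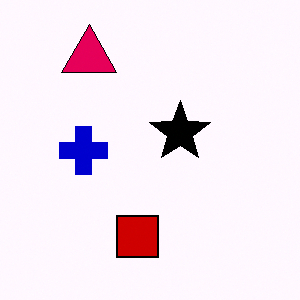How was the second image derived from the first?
The second image is the first boosted in contrast.

Tones are pushed away from mid-grey across the whole image — a global contrast change.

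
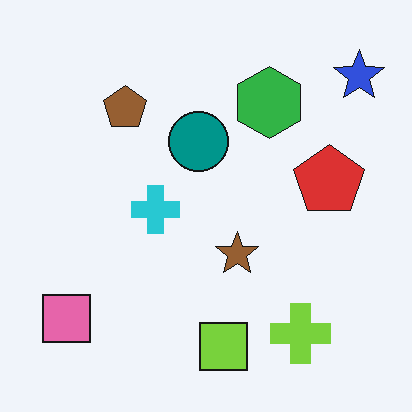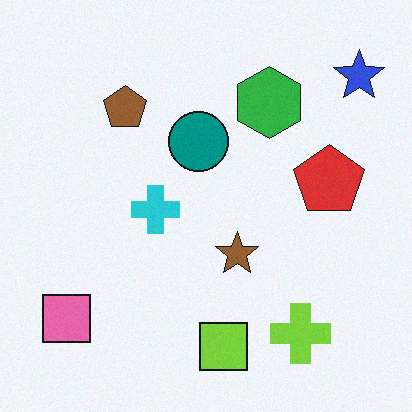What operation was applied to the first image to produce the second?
The second image is the first degraded with light additive noise.

Random speckle covers the whole image, including the flat background.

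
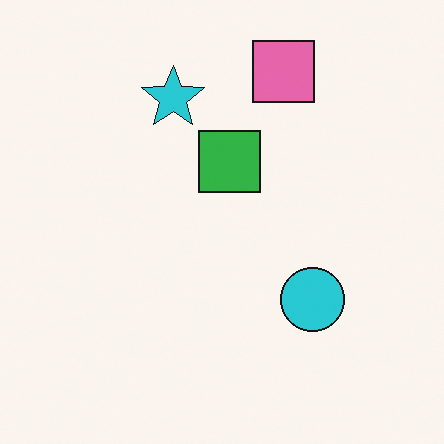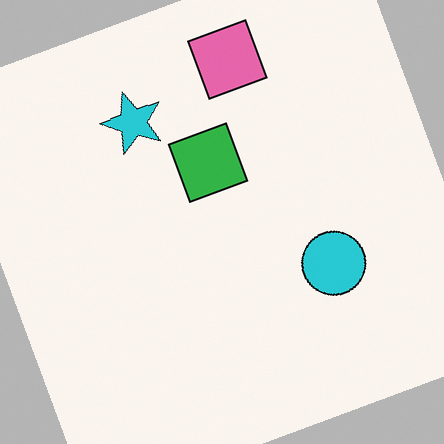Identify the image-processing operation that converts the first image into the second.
The transformation is: rotated counter-clockwise by a moderate amount.

Every shape is tilted by the same angle and the image corners show triangular fill wedges — a whole-image rotation by a non-right angle.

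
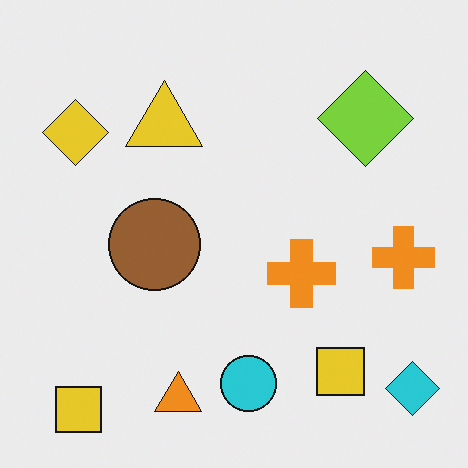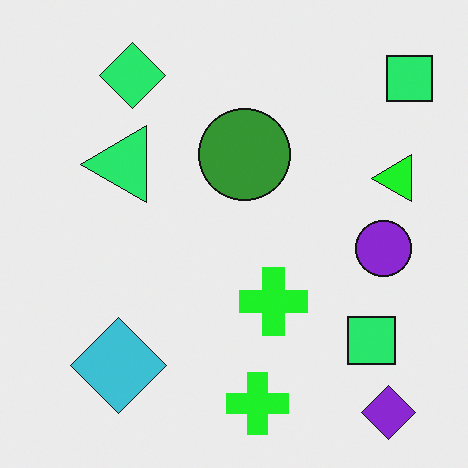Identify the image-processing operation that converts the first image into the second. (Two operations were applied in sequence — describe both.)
It was transposed (reflected across the top-left ↔ bottom-right diagonal), then hue-shifted by a moderate amount.

Shapes have swapped their row and column positions — what was in the top-right is now in the bottom-left — a diagonal reflection. Every shape's color has rotated by the same amount around the hue wheel — a uniform hue shift.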